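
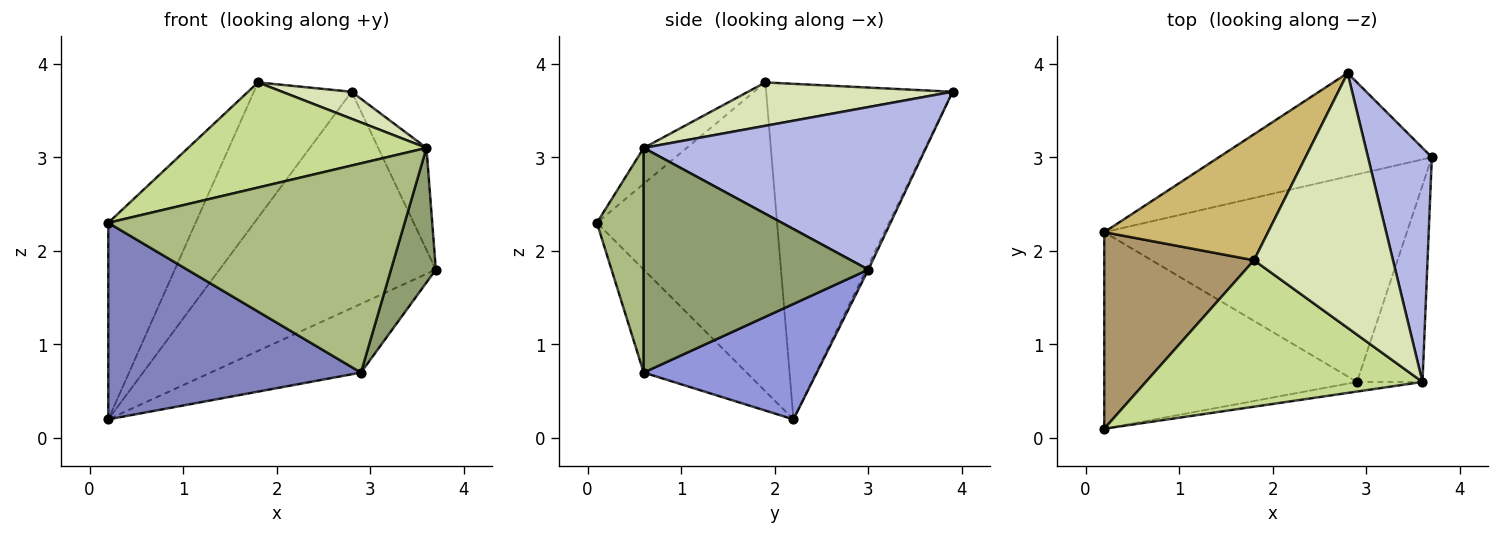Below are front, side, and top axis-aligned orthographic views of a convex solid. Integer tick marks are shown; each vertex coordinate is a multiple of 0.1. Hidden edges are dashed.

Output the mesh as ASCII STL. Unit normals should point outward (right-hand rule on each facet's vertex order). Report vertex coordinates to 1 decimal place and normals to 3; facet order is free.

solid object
 facet normal -0.009 0.902 -0.432
  outer loop
   vertex 2.8 3.9 3.7
   vertex 3.7 3.0 1.8
   vertex 0.2 2.2 0.2
  endloop
 endfacet
 facet normal -0.277 -0.679 -0.679
  outer loop
   vertex 2.9 0.6 0.7
   vertex 0.2 0.1 2.3
   vertex 0.2 2.2 0.2
  endloop
 endfacet
 facet normal 0.340 0.296 -0.893
  outer loop
   vertex 2.9 0.6 0.7
   vertex 0.2 2.2 0.2
   vertex 3.7 3.0 1.8
  endloop
 endfacet
 facet normal 0.919 0.157 0.361
  outer loop
   vertex 3.6 0.6 3.1
   vertex 3.7 3.0 1.8
   vertex 2.8 3.9 3.7
  endloop
 endfacet
 facet normal 0.943 -0.188 -0.275
  outer loop
   vertex 3.6 0.6 3.1
   vertex 2.9 0.6 0.7
   vertex 3.7 3.0 1.8
  endloop
 endfacet
 facet normal 0.156 -0.987 -0.045
  outer loop
   vertex 3.6 0.6 3.1
   vertex 0.2 0.1 2.3
   vertex 2.9 0.6 0.7
  endloop
 endfacet
 facet normal -0.105 -0.580 0.808
  outer loop
   vertex 1.8 1.9 3.8
   vertex 0.2 0.1 2.3
   vertex 3.6 0.6 3.1
  endloop
 endfacet
 facet normal 0.297 -0.101 0.950
  outer loop
   vertex 1.8 1.9 3.8
   vertex 3.6 0.6 3.1
   vertex 2.8 3.9 3.7
  endloop
 endfacet
 facet normal -0.825 0.400 0.400
  outer loop
   vertex 1.8 1.9 3.8
   vertex 0.2 2.2 0.2
   vertex 0.2 0.1 2.3
  endloop
 endfacet
 facet normal -0.813 0.426 0.397
  outer loop
   vertex 1.8 1.9 3.8
   vertex 2.8 3.9 3.7
   vertex 0.2 2.2 0.2
  endloop
 endfacet
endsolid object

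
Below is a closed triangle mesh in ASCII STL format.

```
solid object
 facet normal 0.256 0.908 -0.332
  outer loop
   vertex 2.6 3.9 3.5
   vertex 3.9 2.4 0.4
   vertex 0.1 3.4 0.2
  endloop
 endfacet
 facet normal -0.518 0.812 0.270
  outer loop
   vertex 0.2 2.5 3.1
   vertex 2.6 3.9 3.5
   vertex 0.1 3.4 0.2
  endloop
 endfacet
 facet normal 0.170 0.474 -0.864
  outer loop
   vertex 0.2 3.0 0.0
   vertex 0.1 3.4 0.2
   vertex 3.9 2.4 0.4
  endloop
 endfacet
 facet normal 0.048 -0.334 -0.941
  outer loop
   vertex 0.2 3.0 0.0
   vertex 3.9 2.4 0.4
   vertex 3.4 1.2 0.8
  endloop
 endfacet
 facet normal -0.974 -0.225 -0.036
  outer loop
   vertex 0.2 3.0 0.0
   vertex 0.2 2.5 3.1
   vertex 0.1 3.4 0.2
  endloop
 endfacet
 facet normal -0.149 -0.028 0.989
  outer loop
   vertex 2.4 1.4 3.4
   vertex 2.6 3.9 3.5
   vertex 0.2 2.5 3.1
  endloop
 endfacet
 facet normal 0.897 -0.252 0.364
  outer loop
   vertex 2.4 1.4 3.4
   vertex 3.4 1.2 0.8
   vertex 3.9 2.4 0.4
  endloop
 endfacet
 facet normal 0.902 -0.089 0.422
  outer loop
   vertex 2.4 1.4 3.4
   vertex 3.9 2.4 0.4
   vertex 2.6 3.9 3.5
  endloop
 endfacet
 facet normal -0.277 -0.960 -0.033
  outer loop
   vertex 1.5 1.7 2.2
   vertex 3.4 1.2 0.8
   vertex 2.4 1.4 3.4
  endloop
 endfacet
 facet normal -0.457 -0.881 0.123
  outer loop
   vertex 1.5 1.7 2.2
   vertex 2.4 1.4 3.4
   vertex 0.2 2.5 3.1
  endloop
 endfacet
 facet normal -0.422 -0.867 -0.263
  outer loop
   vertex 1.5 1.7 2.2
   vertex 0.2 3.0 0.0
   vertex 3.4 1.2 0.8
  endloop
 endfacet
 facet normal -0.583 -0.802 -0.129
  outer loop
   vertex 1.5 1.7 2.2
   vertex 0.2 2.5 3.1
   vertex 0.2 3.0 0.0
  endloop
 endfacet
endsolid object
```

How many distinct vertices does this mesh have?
8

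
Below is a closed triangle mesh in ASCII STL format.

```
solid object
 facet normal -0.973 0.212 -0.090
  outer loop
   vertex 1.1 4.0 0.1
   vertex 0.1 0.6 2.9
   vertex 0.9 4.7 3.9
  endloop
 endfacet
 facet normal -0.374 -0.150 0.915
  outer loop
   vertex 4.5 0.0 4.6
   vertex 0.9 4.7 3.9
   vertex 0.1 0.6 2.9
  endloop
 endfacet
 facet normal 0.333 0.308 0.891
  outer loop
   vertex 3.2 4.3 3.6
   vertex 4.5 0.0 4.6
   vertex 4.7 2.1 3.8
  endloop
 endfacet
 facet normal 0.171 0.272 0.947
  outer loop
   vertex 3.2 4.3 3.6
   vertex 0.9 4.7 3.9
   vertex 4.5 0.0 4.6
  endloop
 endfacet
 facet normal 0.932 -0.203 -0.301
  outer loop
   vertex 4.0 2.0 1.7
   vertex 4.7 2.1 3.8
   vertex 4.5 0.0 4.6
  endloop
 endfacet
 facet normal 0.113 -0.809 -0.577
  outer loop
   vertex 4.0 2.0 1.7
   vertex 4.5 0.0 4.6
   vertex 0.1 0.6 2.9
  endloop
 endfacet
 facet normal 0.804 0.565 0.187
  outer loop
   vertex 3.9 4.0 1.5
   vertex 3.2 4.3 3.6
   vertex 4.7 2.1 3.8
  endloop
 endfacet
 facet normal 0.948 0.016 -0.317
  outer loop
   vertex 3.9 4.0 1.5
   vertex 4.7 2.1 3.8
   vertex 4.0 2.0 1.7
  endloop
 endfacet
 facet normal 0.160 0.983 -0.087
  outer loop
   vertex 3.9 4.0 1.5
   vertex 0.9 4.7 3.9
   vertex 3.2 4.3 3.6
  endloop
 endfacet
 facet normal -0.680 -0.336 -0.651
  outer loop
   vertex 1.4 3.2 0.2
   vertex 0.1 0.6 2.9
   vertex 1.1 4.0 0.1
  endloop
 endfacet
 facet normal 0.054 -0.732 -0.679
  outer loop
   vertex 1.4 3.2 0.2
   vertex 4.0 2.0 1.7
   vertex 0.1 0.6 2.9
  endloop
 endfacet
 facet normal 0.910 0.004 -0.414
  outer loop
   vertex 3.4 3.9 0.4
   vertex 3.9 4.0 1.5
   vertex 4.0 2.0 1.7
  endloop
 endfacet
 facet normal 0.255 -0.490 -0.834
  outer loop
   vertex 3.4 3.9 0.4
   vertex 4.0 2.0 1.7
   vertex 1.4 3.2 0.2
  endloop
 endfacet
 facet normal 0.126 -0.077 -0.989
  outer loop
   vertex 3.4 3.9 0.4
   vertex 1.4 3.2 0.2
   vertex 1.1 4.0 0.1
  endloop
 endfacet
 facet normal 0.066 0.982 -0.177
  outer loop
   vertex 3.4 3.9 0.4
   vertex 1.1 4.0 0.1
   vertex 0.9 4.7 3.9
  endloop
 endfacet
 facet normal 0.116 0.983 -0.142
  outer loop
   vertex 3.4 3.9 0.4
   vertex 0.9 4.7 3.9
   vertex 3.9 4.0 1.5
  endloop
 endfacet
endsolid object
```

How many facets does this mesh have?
16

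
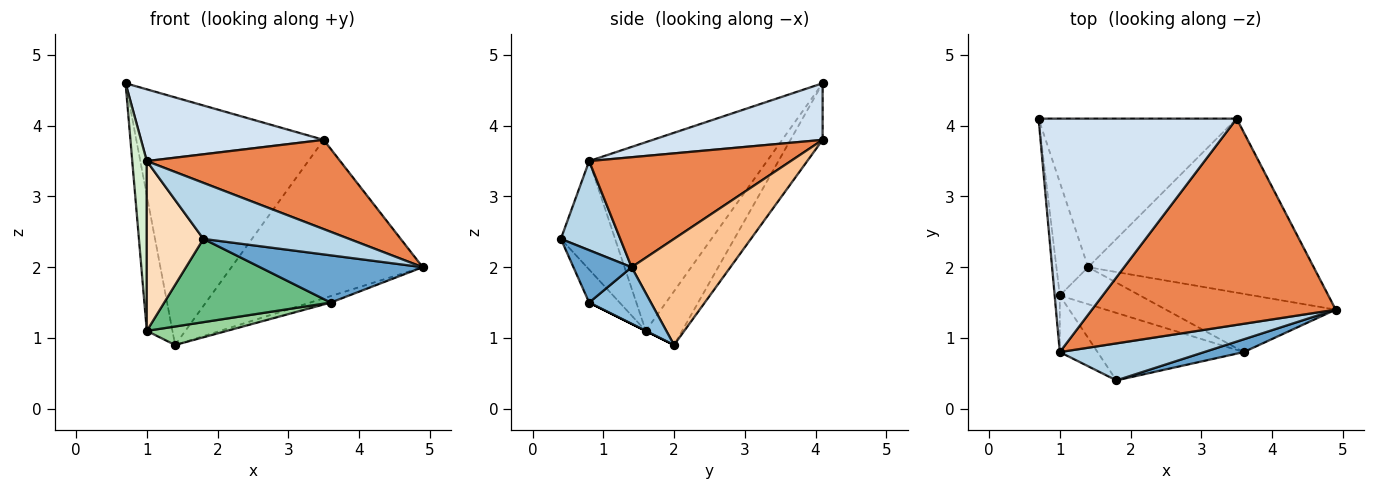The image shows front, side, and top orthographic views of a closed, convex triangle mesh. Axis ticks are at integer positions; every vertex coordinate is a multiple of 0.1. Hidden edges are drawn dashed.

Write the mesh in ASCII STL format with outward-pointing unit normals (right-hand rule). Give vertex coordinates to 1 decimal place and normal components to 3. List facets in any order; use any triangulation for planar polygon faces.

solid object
 facet normal 0.326 -0.912 0.247
  outer loop
   vertex 3.6 0.8 1.5
   vertex 4.9 1.4 2.0
   vertex 1.8 0.4 2.4
  endloop
 endfacet
 facet normal 0.314 0.105 -0.943
  outer loop
   vertex 3.6 0.8 1.5
   vertex 1.4 2.0 0.9
   vertex 4.9 1.4 2.0
  endloop
 endfacet
 facet normal 0.322 -0.790 0.522
  outer loop
   vertex 1.0 0.8 3.5
   vertex 1.8 0.4 2.4
   vertex 4.9 1.4 2.0
  endloop
 endfacet
 facet normal 0.263 -0.283 0.922
  outer loop
   vertex 3.5 4.1 3.8
   vertex 0.7 4.1 4.6
   vertex 1.0 0.8 3.5
  endloop
 endfacet
 facet normal 0.383 -0.367 0.848
  outer loop
   vertex 3.5 4.1 3.8
   vertex 1.0 0.8 3.5
   vertex 4.9 1.4 2.0
  endloop
 endfacet
 facet normal -0.145 0.848 -0.509
  outer loop
   vertex 3.5 4.1 3.8
   vertex 1.4 2.0 0.9
   vertex 0.7 4.1 4.6
  endloop
 endfacet
 facet normal 0.328 0.636 -0.698
  outer loop
   vertex 3.5 4.1 3.8
   vertex 4.9 1.4 2.0
   vertex 1.4 2.0 0.9
  endloop
 endfacet
 facet normal -0.673 -0.702 -0.234
  outer loop
   vertex 1.0 1.6 1.1
   vertex 1.8 0.4 2.4
   vertex 1.0 0.8 3.5
  endloop
 endfacet
 facet normal -0.141 -0.769 -0.623
  outer loop
   vertex 1.0 1.6 1.1
   vertex 3.6 0.8 1.5
   vertex 1.8 0.4 2.4
  endloop
 endfacet
 facet normal 0.000 -0.447 -0.894
  outer loop
   vertex 1.0 1.6 1.1
   vertex 1.4 2.0 0.9
   vertex 3.6 0.8 1.5
  endloop
 endfacet
 facet normal -0.736 0.519 -0.434
  outer loop
   vertex 1.0 1.6 1.1
   vertex 0.7 4.1 4.6
   vertex 1.4 2.0 0.9
  endloop
 endfacet
 facet normal -0.996 -0.082 -0.027
  outer loop
   vertex 1.0 1.6 1.1
   vertex 1.0 0.8 3.5
   vertex 0.7 4.1 4.6
  endloop
 endfacet
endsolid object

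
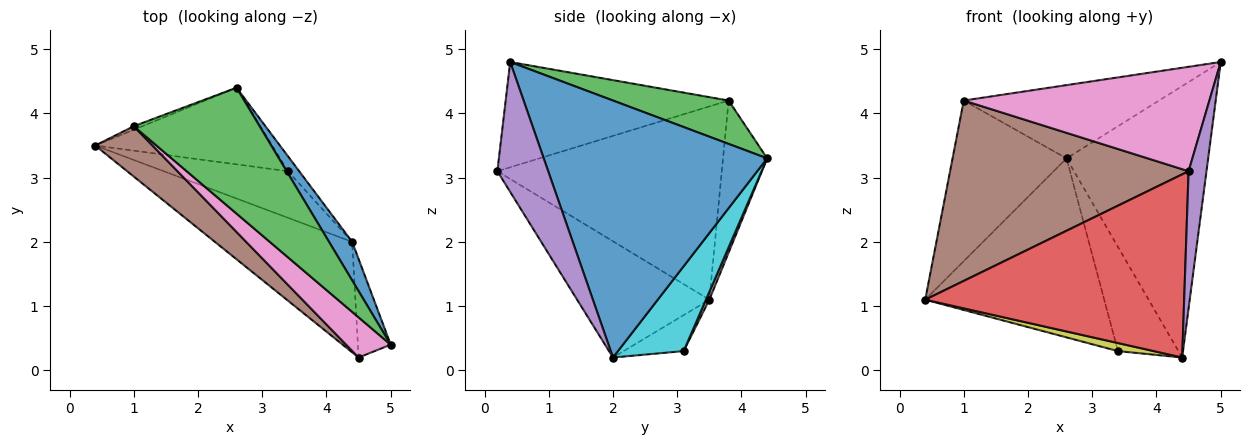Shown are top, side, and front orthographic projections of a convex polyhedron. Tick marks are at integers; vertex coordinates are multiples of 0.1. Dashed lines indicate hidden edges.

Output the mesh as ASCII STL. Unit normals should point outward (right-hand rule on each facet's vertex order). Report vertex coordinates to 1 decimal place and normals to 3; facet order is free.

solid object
 facet normal 0.842 0.534 0.076
  outer loop
   vertex 4.4 2.0 0.2
   vertex 2.6 4.4 3.3
   vertex 5.0 0.4 4.8
  endloop
 endfacet
 facet normal -0.361 0.932 -0.020
  outer loop
   vertex 1.0 3.8 4.2
   vertex 2.6 4.4 3.3
   vertex 0.4 3.5 1.1
  endloop
 endfacet
 facet normal 0.285 0.482 0.828
  outer loop
   vertex 1.0 3.8 4.2
   vertex 5.0 0.4 4.8
   vertex 2.6 4.4 3.3
  endloop
 endfacet
 facet normal -0.401 -0.785 -0.473
  outer loop
   vertex 4.5 0.2 3.1
   vertex 0.4 3.5 1.1
   vertex 4.4 2.0 0.2
  endloop
 endfacet
 facet normal 0.918 -0.323 -0.232
  outer loop
   vertex 4.5 0.2 3.1
   vertex 4.4 2.0 0.2
   vertex 5.0 0.4 4.8
  endloop
 endfacet
 facet normal -0.672 -0.714 0.199
  outer loop
   vertex 4.5 0.2 3.1
   vertex 1.0 3.8 4.2
   vertex 0.4 3.5 1.1
  endloop
 endfacet
 facet normal -0.646 -0.712 0.274
  outer loop
   vertex 4.5 0.2 3.1
   vertex 5.0 0.4 4.8
   vertex 1.0 3.8 4.2
  endloop
 endfacet
 facet normal 0.018 0.919 -0.394
  outer loop
   vertex 3.4 3.1 0.3
   vertex 0.4 3.5 1.1
   vertex 2.6 4.4 3.3
  endloop
 endfacet
 facet normal -0.274 -0.163 -0.948
  outer loop
   vertex 3.4 3.1 0.3
   vertex 4.4 2.0 0.2
   vertex 0.4 3.5 1.1
  endloop
 endfacet
 facet normal 0.732 0.674 -0.097
  outer loop
   vertex 3.4 3.1 0.3
   vertex 2.6 4.4 3.3
   vertex 4.4 2.0 0.2
  endloop
 endfacet
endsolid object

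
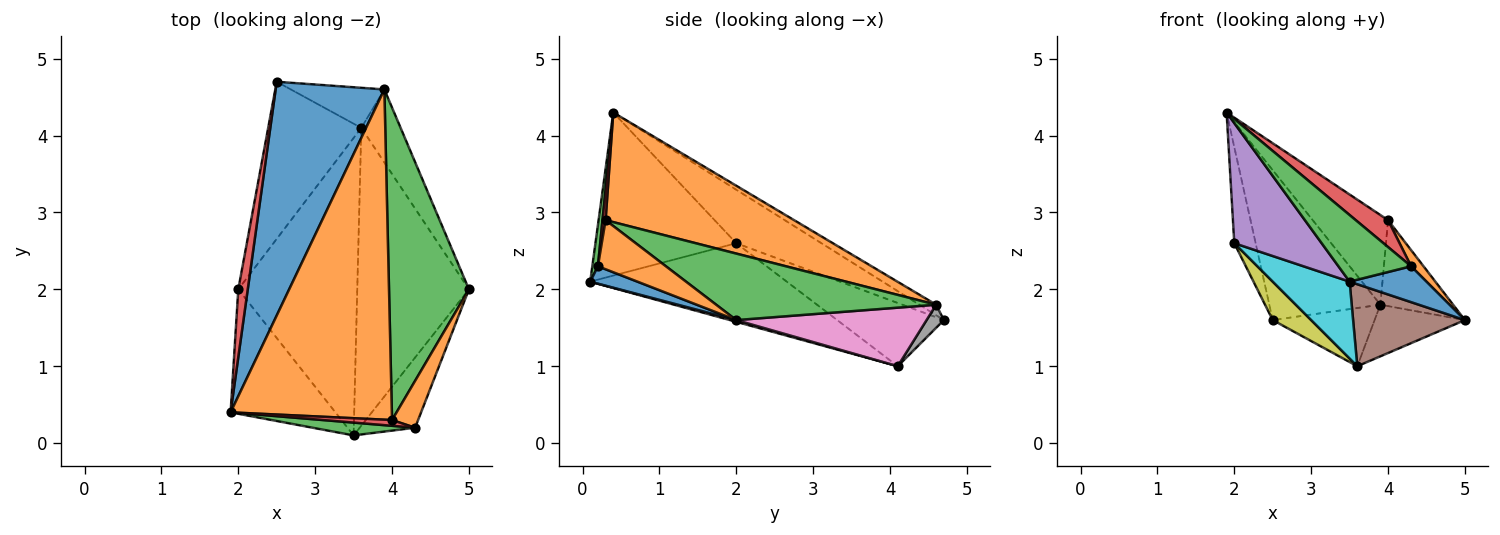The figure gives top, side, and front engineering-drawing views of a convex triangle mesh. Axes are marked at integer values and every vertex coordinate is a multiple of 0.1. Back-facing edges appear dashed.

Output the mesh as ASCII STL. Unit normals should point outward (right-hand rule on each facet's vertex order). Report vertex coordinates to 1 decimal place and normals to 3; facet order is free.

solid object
 facet normal -0.081 0.538 0.839
  outer loop
   vertex 3.9 4.6 1.8
   vertex 2.5 4.7 1.6
   vertex 1.9 0.4 4.3
  endloop
 endfacet
 facet normal 0.548 0.219 0.807
  outer loop
   vertex 4.0 0.3 2.9
   vertex 3.9 4.6 1.8
   vertex 1.9 0.4 4.3
  endloop
 endfacet
 facet normal 0.626 0.207 0.752
  outer loop
   vertex 4.0 0.3 2.9
   vertex 5.0 2.0 1.6
   vertex 3.9 4.6 1.8
  endloop
 endfacet
 facet normal -0.956 0.240 0.169
  outer loop
   vertex 2.0 2.0 2.6
   vertex 1.9 0.4 4.3
   vertex 2.5 4.7 1.6
  endloop
 endfacet
 facet normal -0.746 -0.463 -0.479
  outer loop
   vertex 2.0 2.0 2.6
   vertex 3.5 0.1 2.1
   vertex 1.9 0.4 4.3
  endloop
 endfacet
 facet normal 0.015 -0.265 -0.964
  outer loop
   vertex 3.6 4.1 1.0
   vertex 5.0 2.0 1.6
   vertex 3.5 0.1 2.1
  endloop
 endfacet
 facet normal 0.772 0.367 -0.519
  outer loop
   vertex 3.6 4.1 1.0
   vertex 3.9 4.6 1.8
   vertex 5.0 2.0 1.6
  endloop
 endfacet
 facet normal 0.139 0.816 -0.562
  outer loop
   vertex 3.6 4.1 1.0
   vertex 2.5 4.7 1.6
   vertex 3.9 4.6 1.8
  endloop
 endfacet
 facet normal -0.551 -0.198 -0.811
  outer loop
   vertex 3.6 4.1 1.0
   vertex 2.0 2.0 2.6
   vertex 2.5 4.7 1.6
  endloop
 endfacet
 facet normal -0.539 -0.211 -0.816
  outer loop
   vertex 3.6 4.1 1.0
   vertex 3.5 0.1 2.1
   vertex 2.0 2.0 2.6
  endloop
 endfacet
 facet normal 0.269 -0.438 -0.858
  outer loop
   vertex 4.3 0.2 2.3
   vertex 3.5 0.1 2.1
   vertex 5.0 2.0 1.6
  endloop
 endfacet
 facet normal 0.872 -0.159 0.463
  outer loop
   vertex 4.3 0.2 2.3
   vertex 5.0 2.0 1.6
   vertex 4.0 0.3 2.9
  endloop
 endfacet
 facet normal 0.075 -0.979 0.188
  outer loop
   vertex 4.3 0.2 2.3
   vertex 1.9 0.4 4.3
   vertex 3.5 0.1 2.1
  endloop
 endfacet
 facet normal 0.093 -0.974 0.209
  outer loop
   vertex 4.3 0.2 2.3
   vertex 4.0 0.3 2.9
   vertex 1.9 0.4 4.3
  endloop
 endfacet
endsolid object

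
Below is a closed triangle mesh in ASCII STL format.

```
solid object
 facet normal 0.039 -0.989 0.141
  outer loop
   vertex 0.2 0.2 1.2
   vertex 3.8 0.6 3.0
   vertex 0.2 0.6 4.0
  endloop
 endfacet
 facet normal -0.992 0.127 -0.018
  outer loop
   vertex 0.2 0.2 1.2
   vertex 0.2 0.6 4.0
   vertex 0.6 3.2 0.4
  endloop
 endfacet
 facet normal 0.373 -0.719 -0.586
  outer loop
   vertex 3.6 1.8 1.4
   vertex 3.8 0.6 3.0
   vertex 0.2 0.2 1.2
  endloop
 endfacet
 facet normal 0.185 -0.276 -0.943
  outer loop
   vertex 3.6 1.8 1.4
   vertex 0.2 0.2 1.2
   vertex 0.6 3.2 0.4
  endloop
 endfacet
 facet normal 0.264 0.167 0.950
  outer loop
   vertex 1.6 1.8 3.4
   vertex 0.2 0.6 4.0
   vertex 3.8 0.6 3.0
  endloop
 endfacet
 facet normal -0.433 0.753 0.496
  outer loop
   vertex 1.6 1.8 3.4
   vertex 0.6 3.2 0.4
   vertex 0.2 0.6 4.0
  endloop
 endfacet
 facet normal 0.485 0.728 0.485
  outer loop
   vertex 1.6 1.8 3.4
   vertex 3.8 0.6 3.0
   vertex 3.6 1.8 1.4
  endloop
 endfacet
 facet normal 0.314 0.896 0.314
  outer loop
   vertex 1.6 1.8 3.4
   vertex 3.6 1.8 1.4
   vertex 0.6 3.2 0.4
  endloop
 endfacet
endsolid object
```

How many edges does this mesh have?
12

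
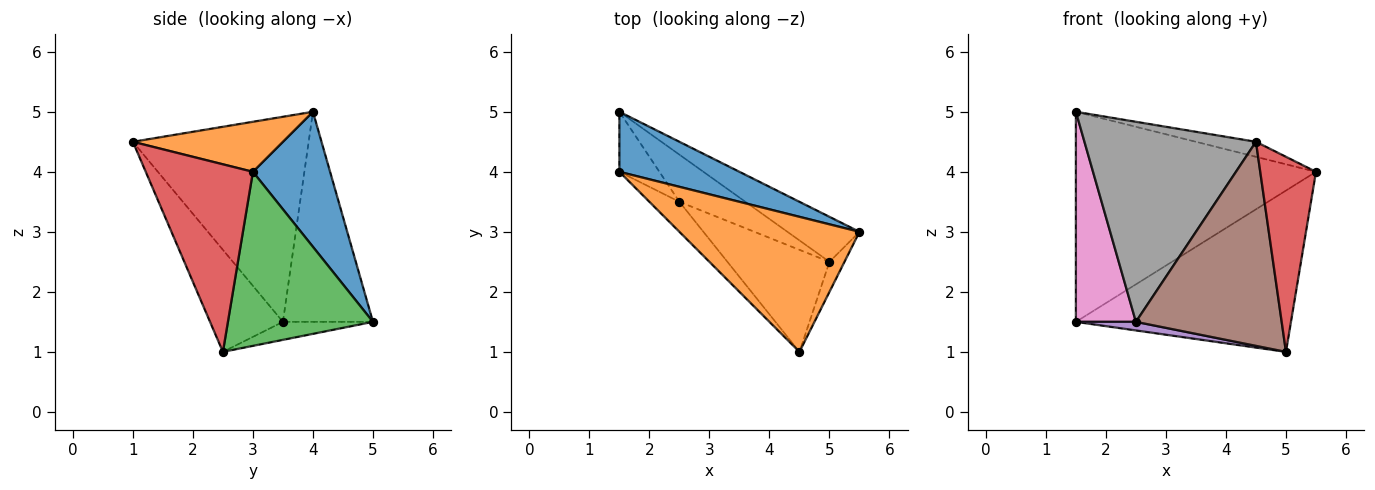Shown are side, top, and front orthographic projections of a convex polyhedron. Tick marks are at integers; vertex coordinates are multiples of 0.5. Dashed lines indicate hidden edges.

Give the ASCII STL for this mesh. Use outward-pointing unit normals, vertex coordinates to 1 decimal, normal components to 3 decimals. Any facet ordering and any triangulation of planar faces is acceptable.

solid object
 facet normal 0.295 0.919 0.262
  outer loop
   vertex 1.5 4.0 5.0
   vertex 5.5 3.0 4.0
   vertex 1.5 5.0 1.5
  endloop
 endfacet
 facet normal 0.266 0.106 0.958
  outer loop
   vertex 1.5 4.0 5.0
   vertex 4.5 1.0 4.5
   vertex 5.5 3.0 4.0
  endloop
 endfacet
 facet normal 0.545 0.808 -0.225
  outer loop
   vertex 5.0 2.5 1.0
   vertex 1.5 5.0 1.5
   vertex 5.5 3.0 4.0
  endloop
 endfacet
 facet normal 0.885 -0.460 -0.071
  outer loop
   vertex 5.0 2.5 1.0
   vertex 5.5 3.0 4.0
   vertex 4.5 1.0 4.5
  endloop
 endfacet
 facet normal -0.259 -0.173 -0.950
  outer loop
   vertex 2.5 3.5 1.5
   vertex 1.5 5.0 1.5
   vertex 5.0 2.5 1.0
  endloop
 endfacet
 facet normal -0.408 -0.816 -0.408
  outer loop
   vertex 2.5 3.5 1.5
   vertex 5.0 2.5 1.0
   vertex 4.5 1.0 4.5
  endloop
 endfacet
 facet normal -0.822 -0.548 -0.157
  outer loop
   vertex 2.5 3.5 1.5
   vertex 1.5 4.0 5.0
   vertex 1.5 5.0 1.5
  endloop
 endfacet
 facet normal -0.712 -0.695 -0.104
  outer loop
   vertex 2.5 3.5 1.5
   vertex 4.5 1.0 4.5
   vertex 1.5 4.0 5.0
  endloop
 endfacet
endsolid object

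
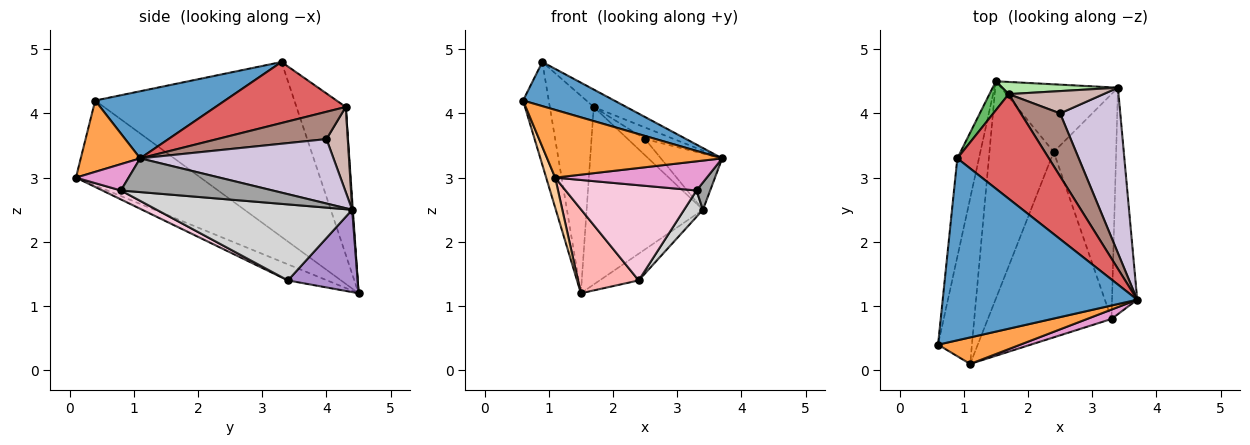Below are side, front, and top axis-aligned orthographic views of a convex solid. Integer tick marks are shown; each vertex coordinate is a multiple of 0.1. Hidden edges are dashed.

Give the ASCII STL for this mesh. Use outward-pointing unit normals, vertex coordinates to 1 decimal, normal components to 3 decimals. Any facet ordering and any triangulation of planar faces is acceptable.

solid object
 facet normal 0.318 -0.224 0.921
  outer loop
   vertex 0.9 3.3 4.8
   vertex 0.6 0.4 4.2
   vertex 3.7 1.1 3.3
  endloop
 endfacet
 facet normal -0.984 0.127 -0.122
  outer loop
   vertex 0.9 3.3 4.8
   vertex 1.5 4.5 1.2
   vertex 0.6 0.4 4.2
  endloop
 endfacet
 facet normal 0.301 -0.888 0.348
  outer loop
   vertex 1.1 0.1 3.0
   vertex 3.7 1.1 3.3
   vertex 0.6 0.4 4.2
  endloop
 endfacet
 facet normal -0.927 -0.067 -0.369
  outer loop
   vertex 1.1 0.1 3.0
   vertex 0.6 0.4 4.2
   vertex 1.5 4.5 1.2
  endloop
 endfacet
 facet normal -0.743 0.662 0.097
  outer loop
   vertex 1.7 4.3 4.1
   vertex 1.5 4.5 1.2
   vertex 0.9 3.3 4.8
  endloop
 endfacet
 facet normal 0.006 0.998 0.068
  outer loop
   vertex 1.7 4.3 4.1
   vertex 3.4 4.4 2.5
   vertex 1.5 4.5 1.2
  endloop
 endfacet
 facet normal 0.549 0.137 0.824
  outer loop
   vertex 1.7 4.3 4.1
   vertex 0.9 3.3 4.8
   vertex 3.7 1.1 3.3
  endloop
 endfacet
 facet normal -0.227 -0.351 -0.908
  outer loop
   vertex 2.4 3.4 1.4
   vertex 1.1 0.1 3.0
   vertex 1.5 4.5 1.2
  endloop
 endfacet
 facet normal 0.548 0.307 -0.778
  outer loop
   vertex 2.4 3.4 1.4
   vertex 1.5 4.5 1.2
   vertex 3.4 4.4 2.5
  endloop
 endfacet
 facet normal 0.712 0.226 0.665
  outer loop
   vertex 2.5 4.0 3.6
   vertex 3.7 1.1 3.3
   vertex 3.4 4.4 2.5
  endloop
 endfacet
 facet normal 0.564 0.149 0.812
  outer loop
   vertex 2.5 4.0 3.6
   vertex 1.7 4.3 4.1
   vertex 3.7 1.1 3.3
  endloop
 endfacet
 facet normal 0.587 0.477 0.654
  outer loop
   vertex 2.5 4.0 3.6
   vertex 3.4 4.4 2.5
   vertex 1.7 4.3 4.1
  endloop
 endfacet
 facet normal 0.314 -0.904 0.291
  outer loop
   vertex 3.3 0.8 2.8
   vertex 3.7 1.1 3.3
   vertex 1.1 0.1 3.0
  endloop
 endfacet
 facet normal 0.064 -0.456 -0.888
  outer loop
   vertex 3.3 0.8 2.8
   vertex 1.1 0.1 3.0
   vertex 2.4 3.4 1.4
  endloop
 endfacet
 facet normal 0.799 -0.072 -0.596
  outer loop
   vertex 3.3 0.8 2.8
   vertex 3.4 4.4 2.5
   vertex 3.7 1.1 3.3
  endloop
 endfacet
 facet normal 0.771 -0.074 -0.633
  outer loop
   vertex 3.3 0.8 2.8
   vertex 2.4 3.4 1.4
   vertex 3.4 4.4 2.5
  endloop
 endfacet
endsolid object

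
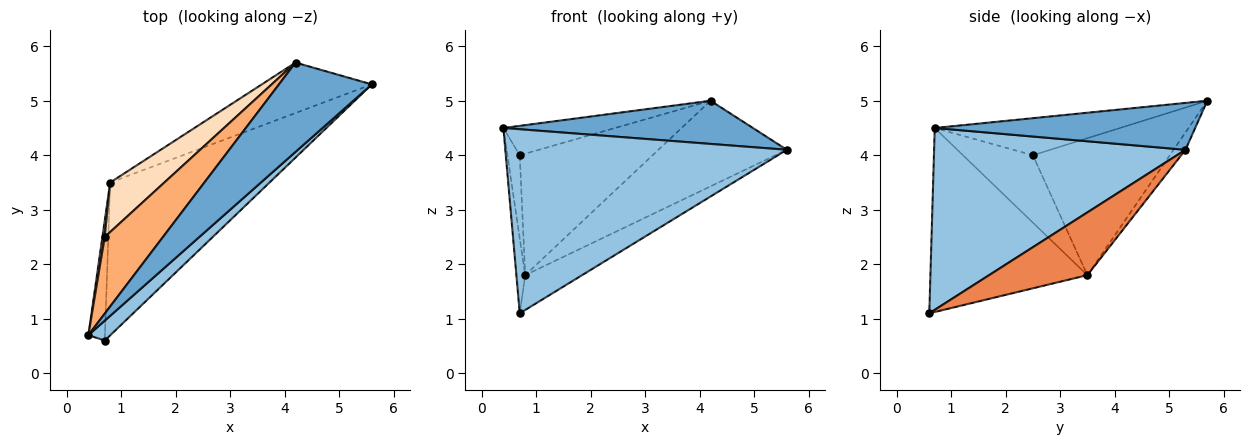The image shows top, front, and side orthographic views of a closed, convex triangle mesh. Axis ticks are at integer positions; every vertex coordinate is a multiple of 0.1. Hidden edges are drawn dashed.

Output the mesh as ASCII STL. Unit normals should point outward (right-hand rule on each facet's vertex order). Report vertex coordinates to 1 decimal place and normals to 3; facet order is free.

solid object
 facet normal 0.414 -0.396 0.820
  outer loop
   vertex 4.2 5.7 5.0
   vertex 0.4 0.7 4.5
   vertex 5.6 5.3 4.1
  endloop
 endfacet
 facet normal 0.664 -0.743 0.080
  outer loop
   vertex 0.7 0.6 1.1
   vertex 5.6 5.3 4.1
   vertex 0.4 0.7 4.5
  endloop
 endfacet
 facet normal -0.994 0.056 -0.089
  outer loop
   vertex 0.8 3.5 1.8
   vertex 0.7 0.6 1.1
   vertex 0.4 0.7 4.5
  endloop
 endfacet
 facet normal -0.080 0.859 -0.506
  outer loop
   vertex 0.8 3.5 1.8
   vertex 4.2 5.7 5.0
   vertex 5.6 5.3 4.1
  endloop
 endfacet
 facet normal 0.358 0.207 -0.910
  outer loop
   vertex 0.8 3.5 1.8
   vertex 5.6 5.3 4.1
   vertex 0.7 0.6 1.1
  endloop
 endfacet
 facet normal -0.511 0.308 0.803
  outer loop
   vertex 0.7 2.5 4.0
   vertex 0.4 0.7 4.5
   vertex 4.2 5.7 5.0
  endloop
 endfacet
 facet normal -0.984 0.174 0.034
  outer loop
   vertex 0.7 2.5 4.0
   vertex 0.8 3.5 1.8
   vertex 0.4 0.7 4.5
  endloop
 endfacet
 facet normal -0.690 0.670 0.273
  outer loop
   vertex 0.7 2.5 4.0
   vertex 4.2 5.7 5.0
   vertex 0.8 3.5 1.8
  endloop
 endfacet
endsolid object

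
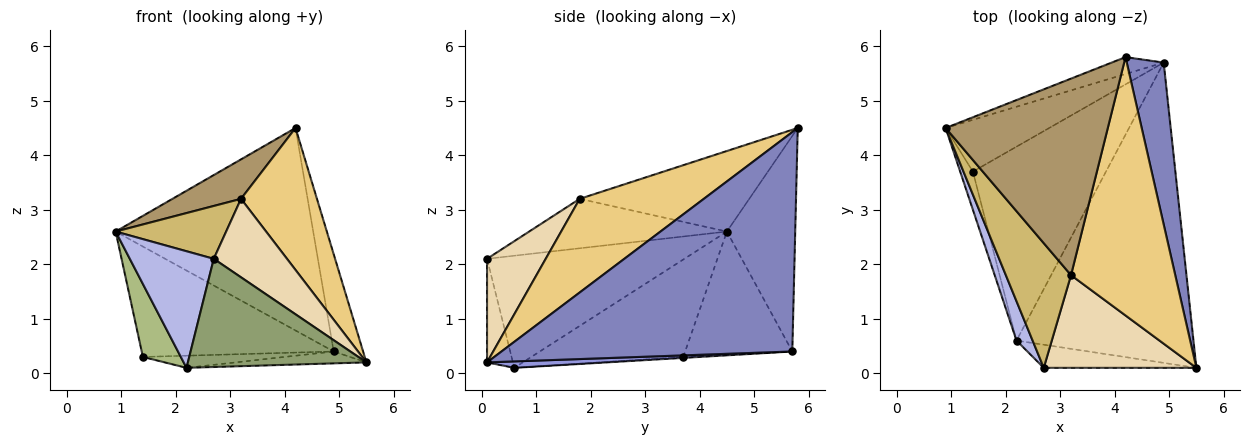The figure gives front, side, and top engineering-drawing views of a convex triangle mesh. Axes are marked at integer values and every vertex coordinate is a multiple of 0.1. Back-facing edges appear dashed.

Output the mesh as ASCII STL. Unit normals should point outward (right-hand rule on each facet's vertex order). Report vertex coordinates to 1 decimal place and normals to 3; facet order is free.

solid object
 facet normal -0.326 0.942 -0.079
  outer loop
   vertex 4.9 5.7 0.4
   vertex 0.9 4.5 2.6
   vertex 4.2 5.8 4.5
  endloop
 endfacet
 facet normal 0.981 0.099 0.165
  outer loop
   vertex 4.9 5.7 0.4
   vertex 4.2 5.8 4.5
   vertex 5.5 0.1 0.2
  endloop
 endfacet
 facet normal 0.036 0.040 -0.999
  outer loop
   vertex 4.9 5.7 0.4
   vertex 5.5 0.1 0.2
   vertex 2.2 0.6 0.1
  endloop
 endfacet
 facet normal -0.912 -0.388 0.131
  outer loop
   vertex 2.7 0.1 2.1
   vertex 0.9 4.5 2.6
   vertex 2.2 0.6 0.1
  endloop
 endfacet
 facet normal -0.140 -0.968 -0.207
  outer loop
   vertex 2.7 0.1 2.1
   vertex 2.2 0.6 0.1
   vertex 5.5 0.1 0.2
  endloop
 endfacet
 facet normal -0.963 -0.240 -0.126
  outer loop
   vertex 1.4 3.7 0.3
   vertex 2.2 0.6 0.1
   vertex 0.9 4.5 2.6
  endloop
 endfacet
 facet normal -0.451 0.808 -0.379
  outer loop
   vertex 1.4 3.7 0.3
   vertex 0.9 4.5 2.6
   vertex 4.9 5.7 0.4
  endloop
 endfacet
 facet normal -0.007 0.063 -0.998
  outer loop
   vertex 1.4 3.7 0.3
   vertex 4.9 5.7 0.4
   vertex 2.2 0.6 0.1
  endloop
 endfacet
 facet normal -0.438 -0.177 0.881
  outer loop
   vertex 3.2 1.8 3.2
   vertex 4.2 5.8 4.5
   vertex 0.9 4.5 2.6
  endloop
 endfacet
 facet normal -0.573 -0.320 0.755
  outer loop
   vertex 3.2 1.8 3.2
   vertex 0.9 4.5 2.6
   vertex 2.7 0.1 2.1
  endloop
 endfacet
 facet normal 0.619 -0.378 0.689
  outer loop
   vertex 3.2 1.8 3.2
   vertex 5.5 0.1 0.2
   vertex 4.2 5.8 4.5
  endloop
 endfacet
 facet normal 0.460 -0.574 0.678
  outer loop
   vertex 3.2 1.8 3.2
   vertex 2.7 0.1 2.1
   vertex 5.5 0.1 0.2
  endloop
 endfacet
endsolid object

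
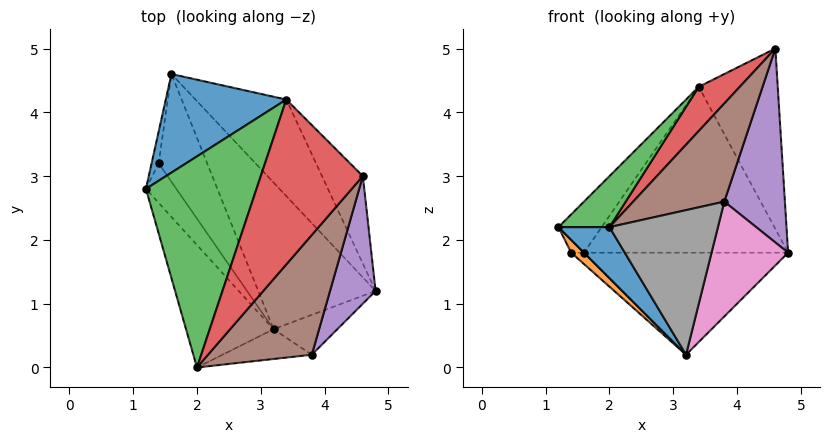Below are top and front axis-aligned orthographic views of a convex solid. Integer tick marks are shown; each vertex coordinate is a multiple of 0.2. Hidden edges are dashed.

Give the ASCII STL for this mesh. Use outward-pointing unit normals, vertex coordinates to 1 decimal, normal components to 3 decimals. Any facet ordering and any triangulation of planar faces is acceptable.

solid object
 facet normal -0.803 -0.229 -0.550
  outer loop
   vertex 3.2 0.6 0.2
   vertex 2.0 0.0 2.2
   vertex 1.2 2.8 2.2
  endloop
 endfacet
 facet normal 0.745 0.600 -0.291
  outer loop
   vertex 3.4 4.2 4.4
   vertex 4.6 3.0 5.0
   vertex 4.8 1.2 1.8
  endloop
 endfacet
 facet normal -0.635 -0.181 0.751
  outer loop
   vertex 3.4 4.2 4.4
   vertex 1.2 2.8 2.2
   vertex 2.0 0.0 2.2
  endloop
 endfacet
 facet normal -0.596 -0.208 0.776
  outer loop
   vertex 3.4 4.2 4.4
   vertex 2.0 0.0 2.2
   vertex 4.6 3.0 5.0
  endloop
 endfacet
 facet normal 0.787 -0.516 0.339
  outer loop
   vertex 3.8 0.2 2.6
   vertex 4.8 1.2 1.8
   vertex 4.6 3.0 5.0
  endloop
 endfacet
 facet normal -0.101 -0.631 0.769
  outer loop
   vertex 3.8 0.2 2.6
   vertex 4.6 3.0 5.0
   vertex 2.0 0.0 2.2
  endloop
 endfacet
 facet normal 0.564 -0.780 -0.271
  outer loop
   vertex 3.8 0.2 2.6
   vertex 3.2 0.6 0.2
   vertex 4.8 1.2 1.8
  endloop
 endfacet
 facet normal 0.152 -0.968 -0.199
  outer loop
   vertex 3.8 0.2 2.6
   vertex 2.0 0.0 2.2
   vertex 3.2 0.6 0.2
  endloop
 endfacet
 facet normal 0.519 0.488 -0.702
  outer loop
   vertex 1.6 4.6 1.8
   vertex 4.8 1.2 1.8
   vertex 3.2 0.6 0.2
  endloop
 endfacet
 facet normal 0.676 0.637 -0.370
  outer loop
   vertex 1.6 4.6 1.8
   vertex 3.4 4.2 4.4
   vertex 4.8 1.2 1.8
  endloop
 endfacet
 facet normal -0.763 0.297 0.574
  outer loop
   vertex 1.6 4.6 1.8
   vertex 1.2 2.8 2.2
   vertex 3.4 4.2 4.4
  endloop
 endfacet
 facet normal -0.790 -0.188 -0.583
  outer loop
   vertex 1.4 3.2 1.8
   vertex 3.2 0.6 0.2
   vertex 1.2 2.8 2.2
  endloop
 endfacet
 facet normal -0.933 0.133 -0.333
  outer loop
   vertex 1.4 3.2 1.8
   vertex 1.2 2.8 2.2
   vertex 1.6 4.6 1.8
  endloop
 endfacet
 facet normal -0.591 0.084 -0.802
  outer loop
   vertex 1.4 3.2 1.8
   vertex 1.6 4.6 1.8
   vertex 3.2 0.6 0.2
  endloop
 endfacet
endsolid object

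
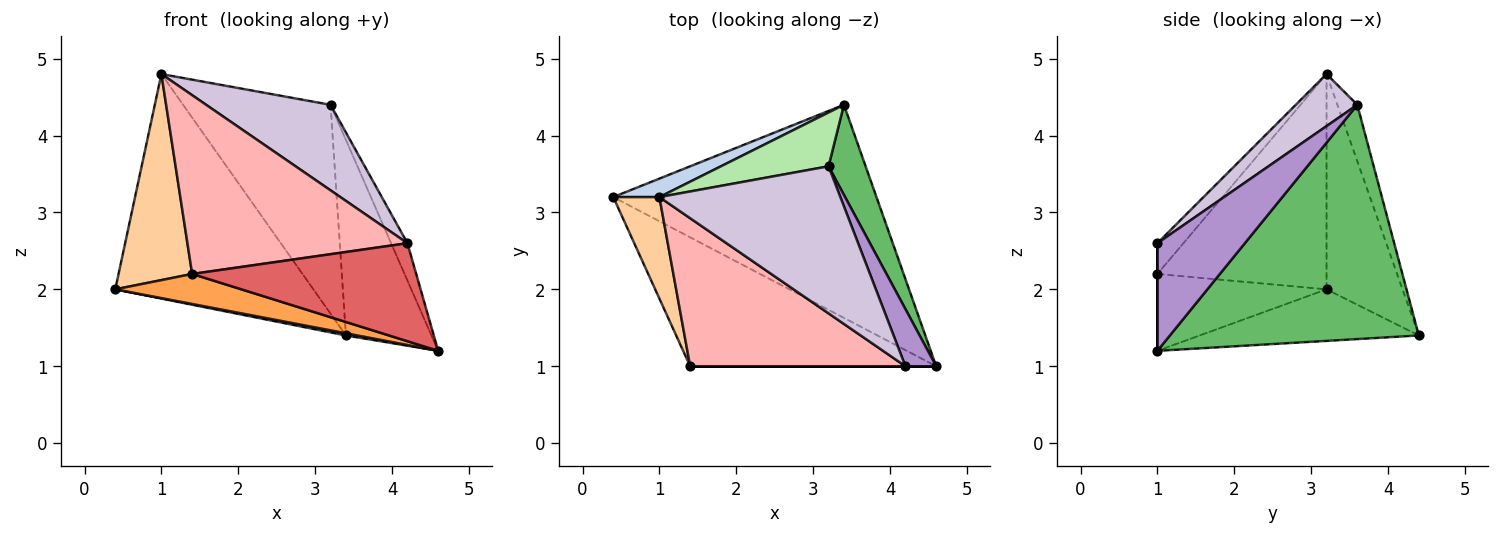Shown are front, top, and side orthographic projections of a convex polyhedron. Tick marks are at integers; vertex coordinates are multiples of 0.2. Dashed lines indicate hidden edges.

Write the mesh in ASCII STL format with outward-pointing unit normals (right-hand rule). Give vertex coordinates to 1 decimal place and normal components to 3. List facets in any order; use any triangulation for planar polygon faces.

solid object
 facet normal -0.192 -0.010 -0.981
  outer loop
   vertex 3.4 4.4 1.4
   vertex 4.6 1.0 1.2
   vertex 0.4 3.2 2.0
  endloop
 endfacet
 facet normal -0.357 0.931 0.077
  outer loop
   vertex 1.0 3.2 4.8
   vertex 3.4 4.4 1.4
   vertex 0.4 3.2 2.0
  endloop
 endfacet
 facet normal -0.291 -0.217 -0.932
  outer loop
   vertex 1.4 1.0 2.2
   vertex 0.4 3.2 2.0
   vertex 4.6 1.0 1.2
  endloop
 endfacet
 facet normal -0.900 -0.391 0.193
  outer loop
   vertex 1.4 1.0 2.2
   vertex 1.0 3.2 4.8
   vertex 0.4 3.2 2.0
  endloop
 endfacet
 facet normal 0.935 0.321 0.148
  outer loop
   vertex 3.2 3.6 4.4
   vertex 4.6 1.0 1.2
   vertex 3.4 4.4 1.4
  endloop
 endfacet
 facet normal -0.130 0.960 0.247
  outer loop
   vertex 3.2 3.6 4.4
   vertex 3.4 4.4 1.4
   vertex 1.0 3.2 4.8
  endloop
 endfacet
 facet normal 0.000 -1.000 0.000
  outer loop
   vertex 4.2 1.0 2.6
   vertex 1.4 1.0 2.2
   vertex 4.6 1.0 1.2
  endloop
 endfacet
 facet normal -0.091 -0.767 0.635
  outer loop
   vertex 4.2 1.0 2.6
   vertex 1.0 3.2 4.8
   vertex 1.4 1.0 2.2
  endloop
 endfacet
 facet normal 0.946 0.177 0.270
  outer loop
   vertex 4.2 1.0 2.6
   vertex 4.6 1.0 1.2
   vertex 3.2 3.6 4.4
  endloop
 endfacet
 facet normal 0.241 -0.488 0.839
  outer loop
   vertex 4.2 1.0 2.6
   vertex 3.2 3.6 4.4
   vertex 1.0 3.2 4.8
  endloop
 endfacet
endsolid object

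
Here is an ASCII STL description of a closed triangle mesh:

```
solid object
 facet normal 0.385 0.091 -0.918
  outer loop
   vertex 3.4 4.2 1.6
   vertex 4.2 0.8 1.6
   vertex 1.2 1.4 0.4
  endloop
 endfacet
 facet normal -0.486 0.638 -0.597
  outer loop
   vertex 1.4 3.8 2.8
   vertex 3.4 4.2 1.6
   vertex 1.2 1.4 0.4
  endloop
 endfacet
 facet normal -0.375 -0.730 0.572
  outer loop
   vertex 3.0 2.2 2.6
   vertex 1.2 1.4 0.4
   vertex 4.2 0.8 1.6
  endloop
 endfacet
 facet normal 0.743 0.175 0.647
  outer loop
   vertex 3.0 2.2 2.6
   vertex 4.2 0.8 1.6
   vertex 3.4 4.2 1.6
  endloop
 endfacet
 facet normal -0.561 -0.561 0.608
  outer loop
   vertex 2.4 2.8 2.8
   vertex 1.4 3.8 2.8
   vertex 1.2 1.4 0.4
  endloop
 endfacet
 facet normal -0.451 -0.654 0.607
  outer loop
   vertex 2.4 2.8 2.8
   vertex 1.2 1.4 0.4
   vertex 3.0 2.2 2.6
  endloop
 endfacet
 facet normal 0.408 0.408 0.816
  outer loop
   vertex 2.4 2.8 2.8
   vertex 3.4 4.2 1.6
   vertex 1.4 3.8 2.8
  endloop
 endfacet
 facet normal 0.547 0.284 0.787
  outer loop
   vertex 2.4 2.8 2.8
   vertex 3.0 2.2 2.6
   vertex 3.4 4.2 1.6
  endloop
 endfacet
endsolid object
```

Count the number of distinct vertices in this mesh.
6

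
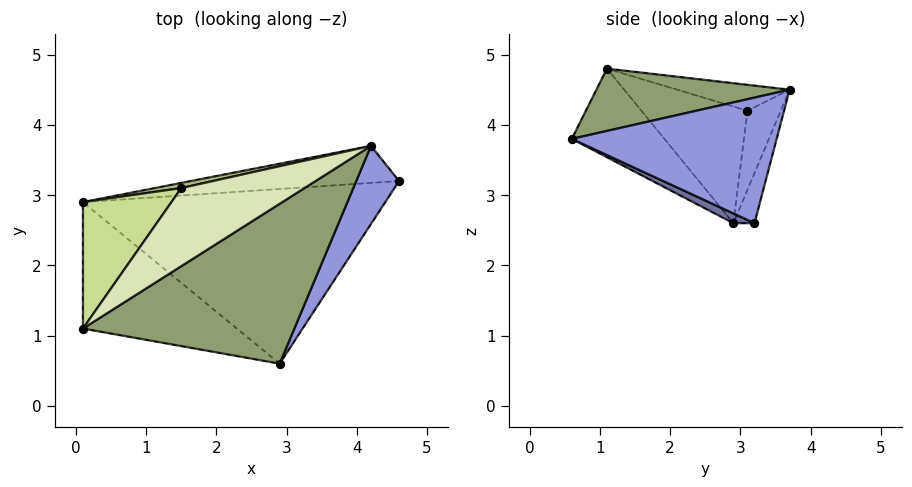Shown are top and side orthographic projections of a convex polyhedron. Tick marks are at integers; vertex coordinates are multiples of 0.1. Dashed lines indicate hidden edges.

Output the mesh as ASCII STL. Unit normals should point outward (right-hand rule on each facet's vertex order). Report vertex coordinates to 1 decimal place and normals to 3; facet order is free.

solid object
 facet normal 0.029 -0.434 -0.900
  outer loop
   vertex 2.9 0.6 3.8
   vertex 0.1 2.9 2.6
   vertex 4.6 3.2 2.6
  endloop
 endfacet
 facet normal -0.064 0.962 -0.267
  outer loop
   vertex 4.2 3.7 4.5
   vertex 4.6 3.2 2.6
   vertex 0.1 2.9 2.6
  endloop
 endfacet
 facet normal 0.857 -0.425 0.292
  outer loop
   vertex 4.2 3.7 4.5
   vertex 2.9 0.6 3.8
   vertex 4.6 3.2 2.6
  endloop
 endfacet
 facet normal -0.342 -0.727 -0.595
  outer loop
   vertex 0.1 1.1 4.8
   vertex 0.1 2.9 2.6
   vertex 2.9 0.6 3.8
  endloop
 endfacet
 facet normal 0.268 -0.318 0.909
  outer loop
   vertex 0.1 1.1 4.8
   vertex 2.9 0.6 3.8
   vertex 4.2 3.7 4.5
  endloop
 endfacet
 facet normal -0.224 0.972 0.075
  outer loop
   vertex 1.5 3.1 4.2
   vertex 4.2 3.7 4.5
   vertex 0.1 2.9 2.6
  endloop
 endfacet
 facet normal -0.641 0.594 0.486
  outer loop
   vertex 1.5 3.1 4.2
   vertex 0.1 2.9 2.6
   vertex 0.1 1.1 4.8
  endloop
 endfacet
 facet normal -0.189 0.401 0.896
  outer loop
   vertex 1.5 3.1 4.2
   vertex 0.1 1.1 4.8
   vertex 4.2 3.7 4.5
  endloop
 endfacet
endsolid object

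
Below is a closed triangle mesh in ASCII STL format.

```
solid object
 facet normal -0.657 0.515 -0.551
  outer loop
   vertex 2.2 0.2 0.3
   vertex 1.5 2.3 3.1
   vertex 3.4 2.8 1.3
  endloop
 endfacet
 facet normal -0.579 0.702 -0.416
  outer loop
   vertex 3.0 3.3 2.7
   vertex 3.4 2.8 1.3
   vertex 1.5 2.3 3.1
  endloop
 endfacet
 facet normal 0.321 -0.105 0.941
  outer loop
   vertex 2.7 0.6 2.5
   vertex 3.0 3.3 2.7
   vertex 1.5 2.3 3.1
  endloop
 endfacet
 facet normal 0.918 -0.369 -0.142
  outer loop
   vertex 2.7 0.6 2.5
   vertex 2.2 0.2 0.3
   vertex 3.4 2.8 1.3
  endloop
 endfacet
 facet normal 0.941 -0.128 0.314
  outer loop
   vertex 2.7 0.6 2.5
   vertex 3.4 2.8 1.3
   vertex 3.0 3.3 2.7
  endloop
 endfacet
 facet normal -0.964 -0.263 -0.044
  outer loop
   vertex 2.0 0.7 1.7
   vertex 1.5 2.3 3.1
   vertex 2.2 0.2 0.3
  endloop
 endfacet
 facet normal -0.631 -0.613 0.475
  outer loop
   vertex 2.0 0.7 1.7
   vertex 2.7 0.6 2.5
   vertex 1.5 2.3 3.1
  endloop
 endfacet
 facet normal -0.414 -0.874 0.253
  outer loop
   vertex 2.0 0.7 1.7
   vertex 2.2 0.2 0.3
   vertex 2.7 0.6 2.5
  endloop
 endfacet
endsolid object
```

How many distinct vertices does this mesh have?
6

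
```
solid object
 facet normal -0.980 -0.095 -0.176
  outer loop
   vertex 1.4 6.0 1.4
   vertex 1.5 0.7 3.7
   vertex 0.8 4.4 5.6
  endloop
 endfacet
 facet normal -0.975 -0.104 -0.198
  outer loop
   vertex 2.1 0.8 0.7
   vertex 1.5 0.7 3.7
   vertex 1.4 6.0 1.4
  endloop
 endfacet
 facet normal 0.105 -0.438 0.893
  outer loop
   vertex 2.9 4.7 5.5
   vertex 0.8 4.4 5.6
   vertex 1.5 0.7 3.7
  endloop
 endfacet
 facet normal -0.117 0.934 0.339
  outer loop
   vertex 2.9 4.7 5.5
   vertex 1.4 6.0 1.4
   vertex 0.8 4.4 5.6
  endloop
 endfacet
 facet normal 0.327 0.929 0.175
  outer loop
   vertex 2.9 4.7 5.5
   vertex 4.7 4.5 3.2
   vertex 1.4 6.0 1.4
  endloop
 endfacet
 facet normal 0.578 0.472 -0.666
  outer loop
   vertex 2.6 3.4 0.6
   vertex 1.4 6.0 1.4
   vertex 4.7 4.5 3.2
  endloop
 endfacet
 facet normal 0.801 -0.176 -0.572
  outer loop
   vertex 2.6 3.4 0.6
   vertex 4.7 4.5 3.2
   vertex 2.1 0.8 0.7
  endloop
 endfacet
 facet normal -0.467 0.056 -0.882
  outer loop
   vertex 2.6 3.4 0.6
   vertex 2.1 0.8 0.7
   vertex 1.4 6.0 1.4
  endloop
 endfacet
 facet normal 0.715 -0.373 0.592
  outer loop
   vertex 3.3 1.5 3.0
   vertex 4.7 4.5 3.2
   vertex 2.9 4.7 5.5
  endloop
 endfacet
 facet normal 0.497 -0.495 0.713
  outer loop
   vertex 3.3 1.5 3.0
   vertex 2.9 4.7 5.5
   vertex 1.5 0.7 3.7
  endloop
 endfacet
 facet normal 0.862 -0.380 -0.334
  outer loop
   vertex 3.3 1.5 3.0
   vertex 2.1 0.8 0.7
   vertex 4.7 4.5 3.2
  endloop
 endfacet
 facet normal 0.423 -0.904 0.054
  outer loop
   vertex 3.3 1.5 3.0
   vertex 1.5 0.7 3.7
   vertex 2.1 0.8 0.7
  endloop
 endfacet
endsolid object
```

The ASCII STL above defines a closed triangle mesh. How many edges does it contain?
18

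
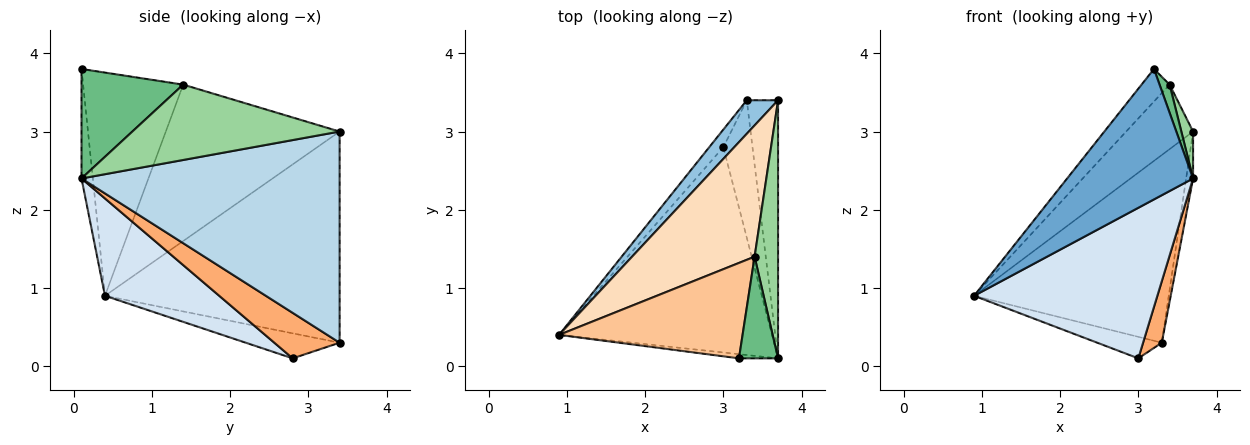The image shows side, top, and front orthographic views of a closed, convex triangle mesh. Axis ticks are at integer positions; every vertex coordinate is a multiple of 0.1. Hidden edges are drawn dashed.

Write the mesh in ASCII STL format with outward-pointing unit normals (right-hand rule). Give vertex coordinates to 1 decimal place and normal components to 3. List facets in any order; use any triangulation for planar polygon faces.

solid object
 facet normal -0.090 -0.995 -0.032
  outer loop
   vertex 3.2 0.1 3.8
   vertex 0.9 0.4 0.9
   vertex 3.7 0.1 2.4
  endloop
 endfacet
 facet normal -0.765 0.634 0.113
  outer loop
   vertex 3.7 3.4 3.0
   vertex 3.3 3.4 0.3
   vertex 0.9 0.4 0.9
  endloop
 endfacet
 facet normal 0.989 0.027 -0.146
  outer loop
   vertex 3.7 3.4 3.0
   vertex 3.7 0.1 2.4
   vertex 3.3 3.4 0.3
  endloop
 endfacet
 facet normal 0.346 -0.555 -0.757
  outer loop
   vertex 3.0 2.8 0.1
   vertex 3.7 0.1 2.4
   vertex 0.9 0.4 0.9
  endloop
 endfacet
 facet normal -0.748 0.514 -0.421
  outer loop
   vertex 3.0 2.8 0.1
   vertex 0.9 0.4 0.9
   vertex 3.3 3.4 0.3
  endloop
 endfacet
 facet normal 0.819 -0.234 -0.524
  outer loop
   vertex 3.0 2.8 0.1
   vertex 3.3 3.4 0.3
   vertex 3.7 0.1 2.4
  endloop
 endfacet
 facet normal -0.755 0.212 0.621
  outer loop
   vertex 3.4 1.4 3.6
   vertex 0.9 0.4 0.9
   vertex 3.2 0.1 3.8
  endloop
 endfacet
 facet normal -0.753 0.290 0.590
  outer loop
   vertex 3.4 1.4 3.6
   vertex 3.7 3.4 3.0
   vertex 0.9 0.4 0.9
  endloop
 endfacet
 facet normal 0.938 -0.093 0.335
  outer loop
   vertex 3.4 1.4 3.6
   vertex 3.2 0.1 3.8
   vertex 3.7 0.1 2.4
  endloop
 endfacet
 facet normal 0.953 -0.054 0.297
  outer loop
   vertex 3.4 1.4 3.6
   vertex 3.7 0.1 2.4
   vertex 3.7 3.4 3.0
  endloop
 endfacet
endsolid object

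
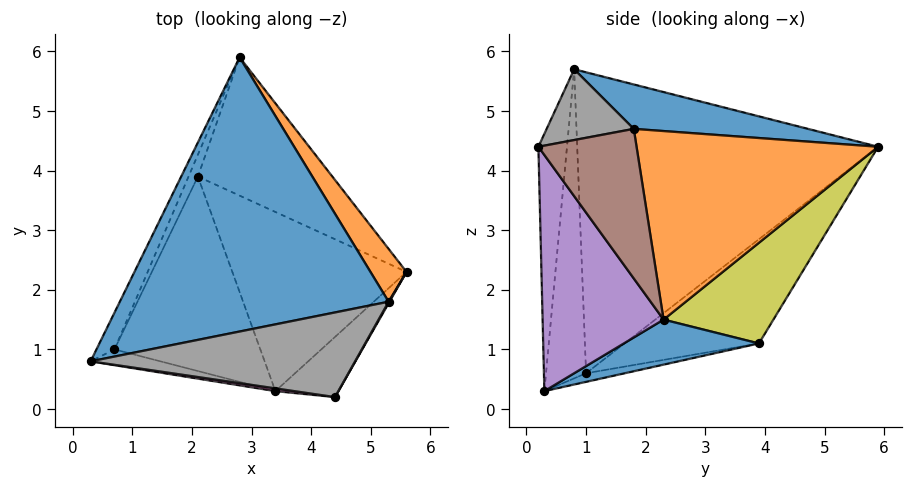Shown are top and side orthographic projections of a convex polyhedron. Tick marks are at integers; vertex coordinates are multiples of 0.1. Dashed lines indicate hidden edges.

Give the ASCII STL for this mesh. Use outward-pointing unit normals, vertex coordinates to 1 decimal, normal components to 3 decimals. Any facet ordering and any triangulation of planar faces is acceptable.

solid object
 facet normal 0.161 0.169 0.972
  outer loop
   vertex 5.3 1.8 4.7
   vertex 2.8 5.9 4.4
   vertex 0.3 0.8 5.7
  endloop
 endfacet
 facet normal 0.838 0.522 0.160
  outer loop
   vertex 5.3 1.8 4.7
   vertex 5.6 2.3 1.5
   vertex 2.8 5.9 4.4
  endloop
 endfacet
 facet normal -0.902 0.428 -0.054
  outer loop
   vertex 0.7 1.0 0.6
   vertex 0.3 0.8 5.7
   vertex 2.8 5.9 4.4
  endloop
 endfacet
 facet normal -0.257 -0.965 -0.058
  outer loop
   vertex 0.7 1.0 0.6
   vertex 3.4 0.3 0.3
   vertex 0.3 0.8 5.7
  endloop
 endfacet
 facet normal 0.715 -0.672 -0.191
  outer loop
   vertex 4.4 0.2 4.4
   vertex 3.4 0.3 0.3
   vertex 5.6 2.3 1.5
  endloop
 endfacet
 facet normal 0.871 -0.491 0.005
  outer loop
   vertex 4.4 0.2 4.4
   vertex 5.6 2.3 1.5
   vertex 5.3 1.8 4.7
  endloop
 endfacet
 facet normal -0.142 -0.990 0.010
  outer loop
   vertex 4.4 0.2 4.4
   vertex 0.3 0.8 5.7
   vertex 3.4 0.3 0.3
  endloop
 endfacet
 facet normal 0.246 -0.310 0.918
  outer loop
   vertex 4.4 0.2 4.4
   vertex 5.3 1.8 4.7
   vertex 0.3 0.8 5.7
  endloop
 endfacet
 facet normal 0.401 0.743 -0.536
  outer loop
   vertex 2.1 3.9 1.1
   vertex 2.8 5.9 4.4
   vertex 5.6 2.3 1.5
  endloop
 endfacet
 facet normal -0.892 0.445 -0.080
  outer loop
   vertex 2.1 3.9 1.1
   vertex 0.7 1.0 0.6
   vertex 2.8 5.9 4.4
  endloop
 endfacet
 facet normal 0.239 0.292 -0.926
  outer loop
   vertex 2.1 3.9 1.1
   vertex 5.6 2.3 1.5
   vertex 3.4 0.3 0.3
  endloop
 endfacet
 facet normal -0.058 0.197 -0.979
  outer loop
   vertex 2.1 3.9 1.1
   vertex 3.4 0.3 0.3
   vertex 0.7 1.0 0.6
  endloop
 endfacet
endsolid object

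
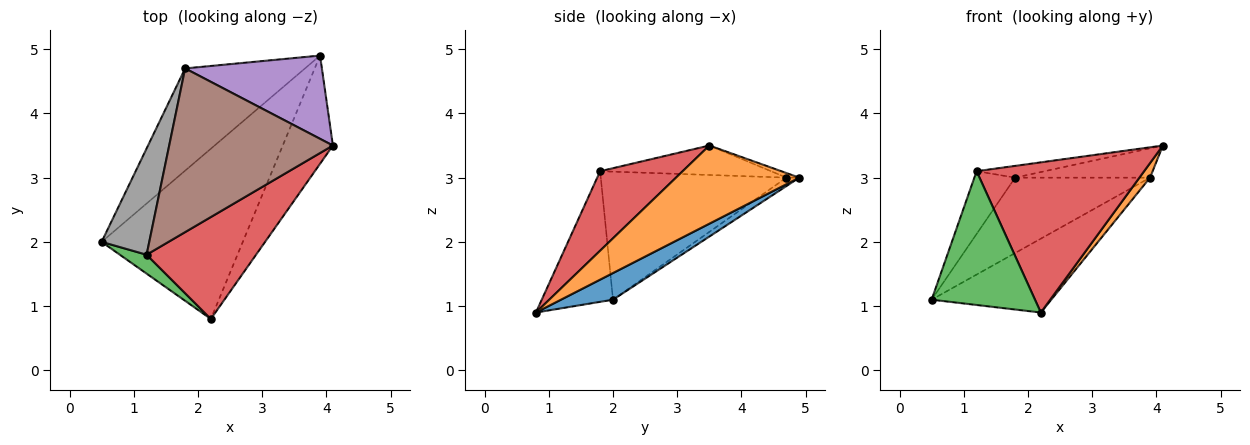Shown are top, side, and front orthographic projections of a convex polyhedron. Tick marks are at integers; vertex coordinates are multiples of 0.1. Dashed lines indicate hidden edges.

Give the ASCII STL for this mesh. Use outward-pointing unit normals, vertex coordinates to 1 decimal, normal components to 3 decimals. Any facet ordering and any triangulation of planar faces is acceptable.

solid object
 facet normal 0.171 0.392 -0.904
  outer loop
   vertex 3.9 4.9 3.0
   vertex 2.2 0.8 0.9
   vertex 0.5 2.0 1.1
  endloop
 endfacet
 facet normal 0.840 -0.072 -0.538
  outer loop
   vertex 3.9 4.9 3.0
   vertex 4.1 3.5 3.5
   vertex 2.2 0.8 0.9
  endloop
 endfacet
 facet normal -0.564 -0.818 0.116
  outer loop
   vertex 1.2 1.8 3.1
   vertex 0.5 2.0 1.1
   vertex 2.2 0.8 0.9
  endloop
 endfacet
 facet normal 0.377 -0.766 0.520
  outer loop
   vertex 1.2 1.8 3.1
   vertex 2.2 0.8 0.9
   vertex 4.1 3.5 3.5
  endloop
 endfacet
 facet normal -0.032 0.332 0.943
  outer loop
   vertex 1.8 4.7 3.0
   vertex 4.1 3.5 3.5
   vertex 3.9 4.9 3.0
  endloop
 endfacet
 facet normal -0.177 0.070 0.982
  outer loop
   vertex 1.8 4.7 3.0
   vertex 1.2 1.8 3.1
   vertex 4.1 3.5 3.5
  endloop
 endfacet
 facet normal -0.056 0.593 -0.804
  outer loop
   vertex 1.8 4.7 3.0
   vertex 3.9 4.9 3.0
   vertex 0.5 2.0 1.1
  endloop
 endfacet
 facet normal -0.918 0.202 0.341
  outer loop
   vertex 1.8 4.7 3.0
   vertex 0.5 2.0 1.1
   vertex 1.2 1.8 3.1
  endloop
 endfacet
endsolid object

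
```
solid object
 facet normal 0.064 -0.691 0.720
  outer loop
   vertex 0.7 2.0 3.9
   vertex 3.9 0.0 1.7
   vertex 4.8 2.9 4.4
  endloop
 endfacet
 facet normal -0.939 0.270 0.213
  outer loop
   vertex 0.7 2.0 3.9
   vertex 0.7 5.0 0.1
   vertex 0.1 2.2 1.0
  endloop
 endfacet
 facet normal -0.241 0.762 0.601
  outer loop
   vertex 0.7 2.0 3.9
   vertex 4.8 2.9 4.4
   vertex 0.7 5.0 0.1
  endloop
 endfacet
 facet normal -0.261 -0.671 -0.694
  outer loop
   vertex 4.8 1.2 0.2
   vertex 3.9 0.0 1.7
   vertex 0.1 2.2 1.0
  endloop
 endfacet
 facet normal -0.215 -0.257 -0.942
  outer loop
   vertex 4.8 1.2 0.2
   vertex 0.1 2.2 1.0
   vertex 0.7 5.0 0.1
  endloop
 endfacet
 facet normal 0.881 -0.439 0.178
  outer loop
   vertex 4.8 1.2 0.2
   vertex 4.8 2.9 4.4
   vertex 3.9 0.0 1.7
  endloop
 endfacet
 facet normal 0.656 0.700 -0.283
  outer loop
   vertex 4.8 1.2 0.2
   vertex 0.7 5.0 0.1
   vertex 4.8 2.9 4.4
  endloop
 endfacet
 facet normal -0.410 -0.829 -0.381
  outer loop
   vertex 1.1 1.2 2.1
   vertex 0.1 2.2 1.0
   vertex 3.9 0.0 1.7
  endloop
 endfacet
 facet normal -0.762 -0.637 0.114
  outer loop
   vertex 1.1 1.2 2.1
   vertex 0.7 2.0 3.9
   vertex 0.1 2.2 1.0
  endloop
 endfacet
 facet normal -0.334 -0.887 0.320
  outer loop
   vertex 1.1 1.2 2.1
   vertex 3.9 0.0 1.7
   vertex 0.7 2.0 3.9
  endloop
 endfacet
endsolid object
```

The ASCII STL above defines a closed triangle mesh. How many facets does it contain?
10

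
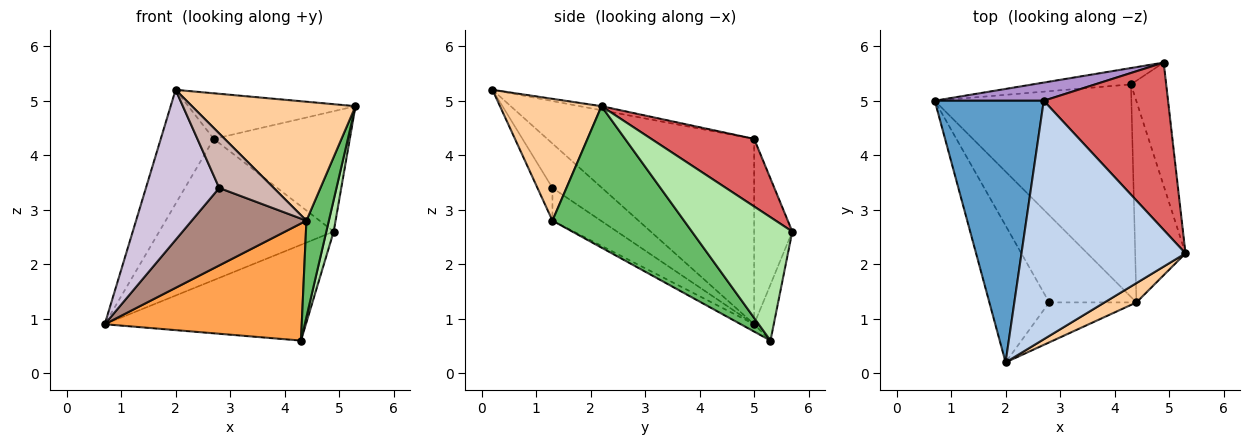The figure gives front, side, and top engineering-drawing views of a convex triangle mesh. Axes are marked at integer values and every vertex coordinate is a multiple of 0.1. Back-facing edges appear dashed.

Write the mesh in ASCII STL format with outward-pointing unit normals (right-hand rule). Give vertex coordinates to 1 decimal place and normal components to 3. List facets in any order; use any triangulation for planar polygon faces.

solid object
 facet normal -0.842 0.216 0.495
  outer loop
   vertex 2.7 5.0 4.3
   vertex 0.7 5.0 0.9
   vertex 2.0 0.2 5.2
  endloop
 endfacet
 facet normal -0.024 0.188 0.982
  outer loop
   vertex 2.7 5.0 4.3
   vertex 2.0 0.2 5.2
   vertex 5.3 2.2 4.9
  endloop
 endfacet
 facet normal -0.033 -0.482 -0.875
  outer loop
   vertex 4.4 1.3 2.8
   vertex 0.7 5.0 0.9
   vertex 4.3 5.3 0.6
  endloop
 endfacet
 facet normal 0.522 -0.842 0.137
  outer loop
   vertex 4.4 1.3 2.8
   vertex 5.3 2.2 4.9
   vertex 2.0 0.2 5.2
  endloop
 endfacet
 facet normal 0.930 -0.159 -0.331
  outer loop
   vertex 4.4 1.3 2.8
   vertex 4.3 5.3 0.6
   vertex 5.3 2.2 4.9
  endloop
 endfacet
 facet normal 0.959 -0.070 -0.274
  outer loop
   vertex 4.9 5.7 2.6
   vertex 5.3 2.2 4.9
   vertex 4.3 5.3 0.6
  endloop
 endfacet
 facet normal 0.404 0.534 0.743
  outer loop
   vertex 4.9 5.7 2.6
   vertex 2.7 5.0 4.3
   vertex 5.3 2.2 4.9
  endloop
 endfacet
 facet normal -0.096 0.981 -0.168
  outer loop
   vertex 4.9 5.7 2.6
   vertex 4.3 5.3 0.6
   vertex 0.7 5.0 0.9
  endloop
 endfacet
 facet normal -0.212 0.969 0.125
  outer loop
   vertex 4.9 5.7 2.6
   vertex 0.7 5.0 0.9
   vertex 2.7 5.0 4.3
  endloop
 endfacet
 facet normal -0.447 -0.661 -0.603
  outer loop
   vertex 2.8 1.3 3.4
   vertex 2.0 0.2 5.2
   vertex 0.7 5.0 0.9
  endloop
 endfacet
 facet normal -0.270 -0.640 -0.720
  outer loop
   vertex 2.8 1.3 3.4
   vertex 0.7 5.0 0.9
   vertex 4.4 1.3 2.8
  endloop
 endfacet
 facet normal -0.217 -0.787 -0.577
  outer loop
   vertex 2.8 1.3 3.4
   vertex 4.4 1.3 2.8
   vertex 2.0 0.2 5.2
  endloop
 endfacet
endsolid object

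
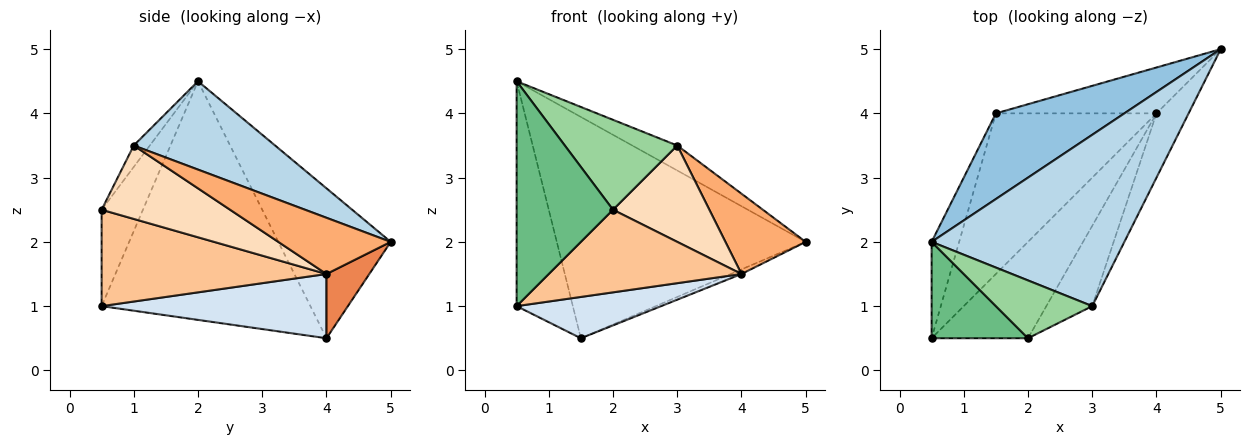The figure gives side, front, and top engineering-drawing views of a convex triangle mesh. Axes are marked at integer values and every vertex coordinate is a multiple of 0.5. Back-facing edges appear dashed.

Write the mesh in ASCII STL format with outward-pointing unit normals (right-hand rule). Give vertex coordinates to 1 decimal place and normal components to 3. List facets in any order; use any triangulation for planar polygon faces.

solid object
 facet normal -0.960 0.258 -0.111
  outer loop
   vertex 0.5 2.0 4.5
   vertex 1.5 4.0 0.5
   vertex 0.5 0.5 1.0
  endloop
 endfacet
 facet normal -0.388 0.859 0.333
  outer loop
   vertex 0.5 2.0 4.5
   vertex 5.0 5.0 2.0
   vertex 1.5 4.0 0.5
  endloop
 endfacet
 facet normal 0.413 0.131 0.901
  outer loop
   vertex 3.0 1.0 3.5
   vertex 5.0 5.0 2.0
   vertex 0.5 2.0 4.5
  endloop
 endfacet
 facet normal 0.361 -0.232 -0.903
  outer loop
   vertex 4.0 4.0 1.5
   vertex 0.5 0.5 1.0
   vertex 1.5 4.0 0.5
  endloop
 endfacet
 facet normal 0.370 0.092 -0.925
  outer loop
   vertex 4.0 4.0 1.5
   vertex 1.5 4.0 0.5
   vertex 5.0 5.0 2.0
  endloop
 endfacet
 facet normal 0.738 -0.527 -0.422
  outer loop
   vertex 4.0 4.0 1.5
   vertex 5.0 5.0 2.0
   vertex 3.0 1.0 3.5
  endloop
 endfacet
 facet normal 0.605 -0.518 -0.605
  outer loop
   vertex 2.0 0.5 2.5
   vertex 0.5 0.5 1.0
   vertex 4.0 4.0 1.5
  endloop
 endfacet
 facet normal 0.716 -0.537 -0.447
  outer loop
   vertex 2.0 0.5 2.5
   vertex 4.0 4.0 1.5
   vertex 3.0 1.0 3.5
  endloop
 endfacet
 facet normal -0.367 -0.855 0.367
  outer loop
   vertex 2.0 0.5 2.5
   vertex 0.5 2.0 4.5
   vertex 0.5 0.5 1.0
  endloop
 endfacet
 facet normal -0.119 -0.835 0.537
  outer loop
   vertex 2.0 0.5 2.5
   vertex 3.0 1.0 3.5
   vertex 0.5 2.0 4.5
  endloop
 endfacet
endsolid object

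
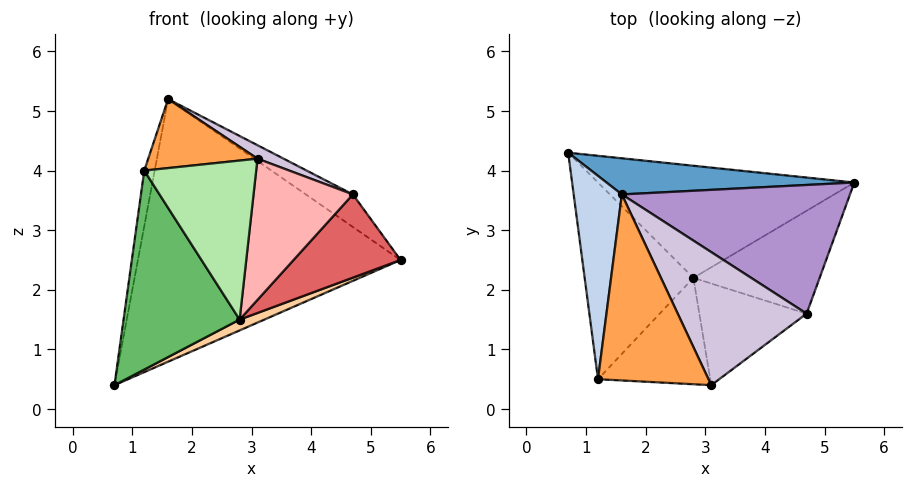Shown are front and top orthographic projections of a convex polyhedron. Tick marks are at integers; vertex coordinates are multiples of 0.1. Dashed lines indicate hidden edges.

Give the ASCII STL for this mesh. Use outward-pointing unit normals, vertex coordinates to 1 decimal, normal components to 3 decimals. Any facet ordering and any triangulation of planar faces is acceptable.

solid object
 facet normal 0.044 0.990 0.136
  outer loop
   vertex 1.6 3.6 5.2
   vertex 5.5 3.8 2.5
   vertex 0.7 4.3 0.4
  endloop
 endfacet
 facet normal -0.980 0.052 0.191
  outer loop
   vertex 1.2 0.5 4.0
   vertex 1.6 3.6 5.2
   vertex 0.7 4.3 0.4
  endloop
 endfacet
 facet normal -0.116 -0.345 0.931
  outer loop
   vertex 1.2 0.5 4.0
   vertex 3.1 0.4 4.2
   vertex 1.6 3.6 5.2
  endloop
 endfacet
 facet normal 0.392 -0.088 -0.916
  outer loop
   vertex 2.8 2.2 1.5
   vertex 0.7 4.3 0.4
   vertex 5.5 3.8 2.5
  endloop
 endfacet
 facet normal -0.324 -0.673 -0.665
  outer loop
   vertex 2.8 2.2 1.5
   vertex 1.2 0.5 4.0
   vertex 0.7 4.3 0.4
  endloop
 endfacet
 facet normal 0.015 -0.831 -0.556
  outer loop
   vertex 2.8 2.2 1.5
   vertex 3.1 0.4 4.2
   vertex 1.2 0.5 4.0
  endloop
 endfacet
 facet normal 0.551 -0.525 -0.649
  outer loop
   vertex 4.7 1.6 3.6
   vertex 2.8 2.2 1.5
   vertex 5.5 3.8 2.5
  endloop
 endfacet
 facet normal 0.363 -0.756 -0.544
  outer loop
   vertex 4.7 1.6 3.6
   vertex 3.1 0.4 4.2
   vertex 2.8 2.2 1.5
  endloop
 endfacet
 facet normal 0.550 0.205 0.810
  outer loop
   vertex 4.7 1.6 3.6
   vertex 5.5 3.8 2.5
   vertex 1.6 3.6 5.2
  endloop
 endfacet
 facet normal 0.409 -0.092 0.908
  outer loop
   vertex 4.7 1.6 3.6
   vertex 1.6 3.6 5.2
   vertex 3.1 0.4 4.2
  endloop
 endfacet
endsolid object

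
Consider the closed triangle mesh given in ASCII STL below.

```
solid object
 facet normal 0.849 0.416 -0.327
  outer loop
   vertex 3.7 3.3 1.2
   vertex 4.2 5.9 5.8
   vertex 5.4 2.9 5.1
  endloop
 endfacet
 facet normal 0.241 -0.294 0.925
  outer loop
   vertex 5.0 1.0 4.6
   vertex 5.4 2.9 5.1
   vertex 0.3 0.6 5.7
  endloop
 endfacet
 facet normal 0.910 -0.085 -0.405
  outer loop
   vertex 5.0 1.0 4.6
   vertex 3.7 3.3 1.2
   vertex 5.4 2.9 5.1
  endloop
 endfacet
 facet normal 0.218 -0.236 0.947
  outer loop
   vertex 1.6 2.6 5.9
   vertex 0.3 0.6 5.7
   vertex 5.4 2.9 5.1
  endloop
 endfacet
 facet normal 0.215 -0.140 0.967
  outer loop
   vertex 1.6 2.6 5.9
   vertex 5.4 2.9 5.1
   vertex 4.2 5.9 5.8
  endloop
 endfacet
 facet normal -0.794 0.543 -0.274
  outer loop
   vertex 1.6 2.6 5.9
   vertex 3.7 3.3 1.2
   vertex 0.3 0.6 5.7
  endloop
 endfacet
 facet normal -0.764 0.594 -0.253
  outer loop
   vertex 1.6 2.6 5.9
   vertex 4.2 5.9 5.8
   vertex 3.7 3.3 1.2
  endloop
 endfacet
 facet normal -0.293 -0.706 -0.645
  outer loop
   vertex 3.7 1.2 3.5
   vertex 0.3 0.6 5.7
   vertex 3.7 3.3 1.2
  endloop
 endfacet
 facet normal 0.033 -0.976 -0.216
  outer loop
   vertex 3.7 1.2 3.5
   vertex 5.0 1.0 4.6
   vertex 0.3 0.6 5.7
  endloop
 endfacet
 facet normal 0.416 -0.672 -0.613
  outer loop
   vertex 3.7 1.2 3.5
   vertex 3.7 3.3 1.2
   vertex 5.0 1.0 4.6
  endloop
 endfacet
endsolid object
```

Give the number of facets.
10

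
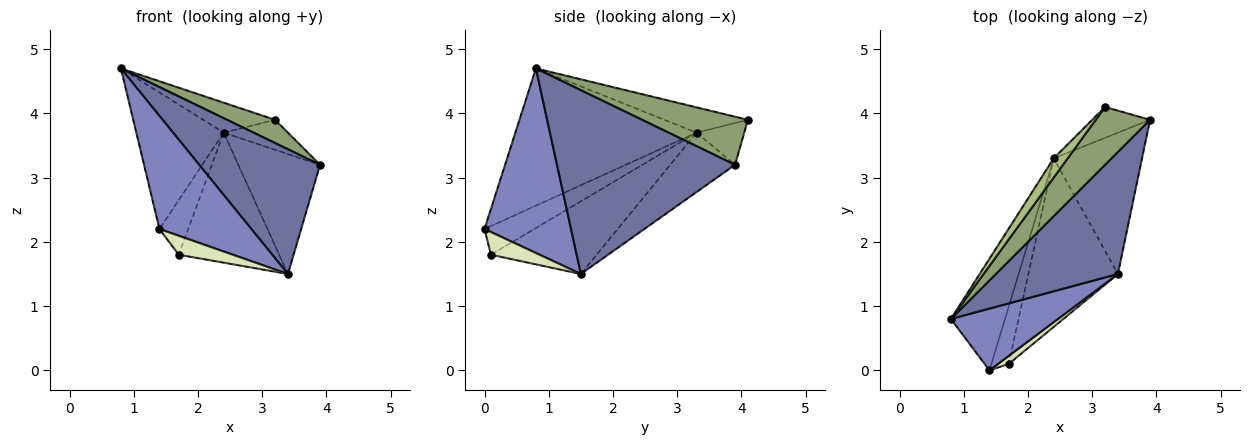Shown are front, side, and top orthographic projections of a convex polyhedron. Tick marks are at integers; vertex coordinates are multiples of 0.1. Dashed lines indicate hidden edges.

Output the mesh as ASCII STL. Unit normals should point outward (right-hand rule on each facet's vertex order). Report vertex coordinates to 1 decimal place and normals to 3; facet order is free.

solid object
 facet normal 0.725 -0.492 0.482
  outer loop
   vertex 3.4 1.5 1.5
   vertex 3.9 3.9 3.2
   vertex 0.8 0.8 4.7
  endloop
 endfacet
 facet normal 0.637 -0.677 0.369
  outer loop
   vertex 1.4 0.0 2.2
   vertex 3.4 1.5 1.5
   vertex 0.8 0.8 4.7
  endloop
 endfacet
 facet normal -0.849 0.409 -0.335
  outer loop
   vertex 2.4 3.3 3.7
   vertex 1.4 0.0 2.2
   vertex 0.8 0.8 4.7
  endloop
 endfacet
 facet normal -0.456 0.576 -0.678
  outer loop
   vertex 2.4 3.3 3.7
   vertex 3.9 3.9 3.2
   vertex 3.4 1.5 1.5
  endloop
 endfacet
 facet normal 0.635 -0.288 0.717
  outer loop
   vertex 3.2 4.1 3.9
   vertex 0.8 0.8 4.7
   vertex 3.9 3.9 3.2
  endloop
 endfacet
 facet normal -0.699 0.602 0.387
  outer loop
   vertex 3.2 4.1 3.9
   vertex 2.4 3.3 3.7
   vertex 0.8 0.8 4.7
  endloop
 endfacet
 facet normal -0.460 0.619 -0.637
  outer loop
   vertex 3.2 4.1 3.9
   vertex 3.9 3.9 3.2
   vertex 2.4 3.3 3.7
  endloop
 endfacet
 facet normal 0.637 -0.710 0.301
  outer loop
   vertex 1.7 0.1 1.8
   vertex 3.4 1.5 1.5
   vertex 1.4 0.0 2.2
  endloop
 endfacet
 facet normal -0.541 0.514 -0.666
  outer loop
   vertex 1.7 0.1 1.8
   vertex 2.4 3.3 3.7
   vertex 3.4 1.5 1.5
  endloop
 endfacet
 facet normal -0.767 0.443 -0.464
  outer loop
   vertex 1.7 0.1 1.8
   vertex 1.4 0.0 2.2
   vertex 2.4 3.3 3.7
  endloop
 endfacet
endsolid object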